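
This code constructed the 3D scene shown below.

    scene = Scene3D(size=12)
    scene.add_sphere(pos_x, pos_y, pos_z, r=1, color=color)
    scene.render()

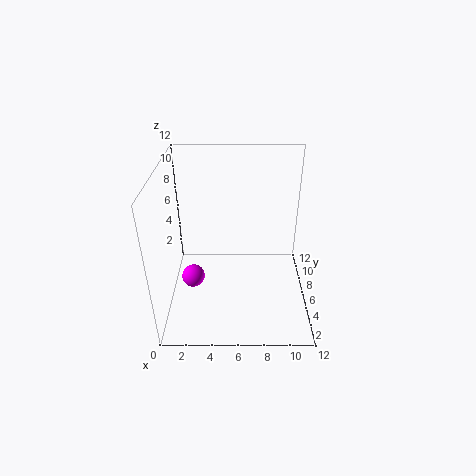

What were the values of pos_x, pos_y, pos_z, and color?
pos_x = 2, pos_y = 6, pos_z = 2, color = 'magenta'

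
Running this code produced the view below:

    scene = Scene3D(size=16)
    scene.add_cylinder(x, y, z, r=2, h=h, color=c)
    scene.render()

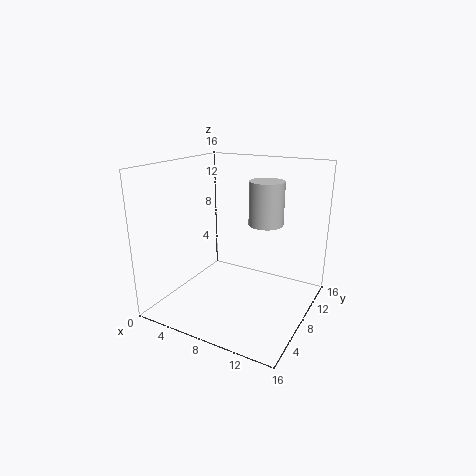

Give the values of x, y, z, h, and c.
x = 10, y = 11, z = 9, h = 5, c = 'lightgray'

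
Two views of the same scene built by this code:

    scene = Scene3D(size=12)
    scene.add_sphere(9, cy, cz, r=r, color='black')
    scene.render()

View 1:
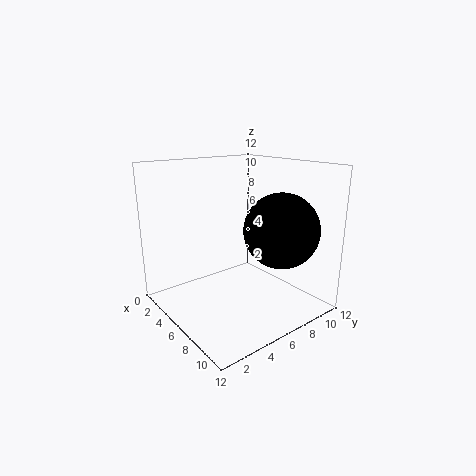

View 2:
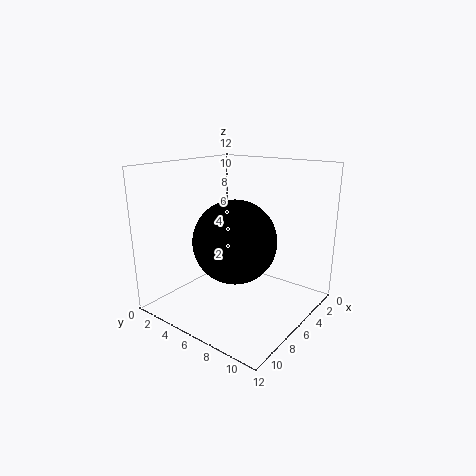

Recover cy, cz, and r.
cy = 8
cz = 7
r = 3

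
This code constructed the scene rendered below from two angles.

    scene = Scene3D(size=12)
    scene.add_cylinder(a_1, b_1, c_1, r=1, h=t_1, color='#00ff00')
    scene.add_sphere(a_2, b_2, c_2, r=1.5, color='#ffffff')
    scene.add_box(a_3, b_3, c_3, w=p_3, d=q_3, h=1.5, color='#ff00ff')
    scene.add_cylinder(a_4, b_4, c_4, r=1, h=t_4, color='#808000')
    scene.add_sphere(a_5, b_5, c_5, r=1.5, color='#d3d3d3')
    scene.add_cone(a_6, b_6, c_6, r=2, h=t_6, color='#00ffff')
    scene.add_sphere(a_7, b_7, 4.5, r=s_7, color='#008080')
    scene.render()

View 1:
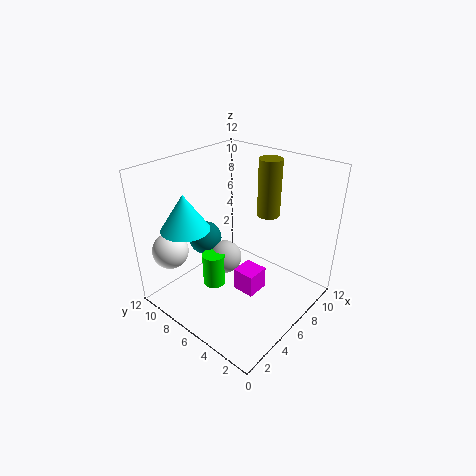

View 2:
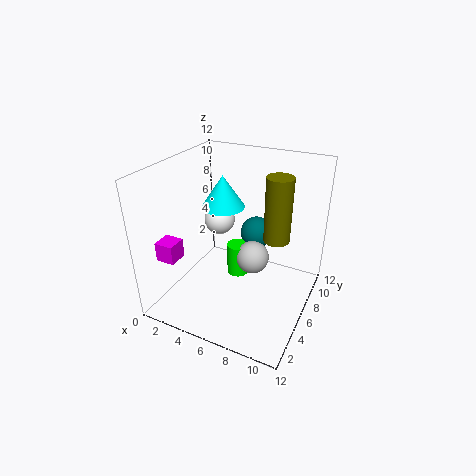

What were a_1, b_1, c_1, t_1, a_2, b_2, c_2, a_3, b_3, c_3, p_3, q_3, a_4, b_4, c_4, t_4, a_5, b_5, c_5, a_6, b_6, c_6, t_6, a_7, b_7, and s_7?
a_1 = 5, b_1 = 8, c_1 = 1, t_1 = 3, a_2 = 2, b_2 = 10, c_2 = 5, a_3 = 1.5, b_3 = 1, c_3 = 5.5, p_3 = 1.5, q_3 = 1.5, a_4 = 9.5, b_4 = 5.5, c_4 = 7, t_4 = 5, a_5 = 6.5, b_5 = 8, c_5 = 3, a_6 = 3, b_6 = 9, c_6 = 7, t_6 = 3, a_7 = 6, b_7 = 10, s_7 = 1.5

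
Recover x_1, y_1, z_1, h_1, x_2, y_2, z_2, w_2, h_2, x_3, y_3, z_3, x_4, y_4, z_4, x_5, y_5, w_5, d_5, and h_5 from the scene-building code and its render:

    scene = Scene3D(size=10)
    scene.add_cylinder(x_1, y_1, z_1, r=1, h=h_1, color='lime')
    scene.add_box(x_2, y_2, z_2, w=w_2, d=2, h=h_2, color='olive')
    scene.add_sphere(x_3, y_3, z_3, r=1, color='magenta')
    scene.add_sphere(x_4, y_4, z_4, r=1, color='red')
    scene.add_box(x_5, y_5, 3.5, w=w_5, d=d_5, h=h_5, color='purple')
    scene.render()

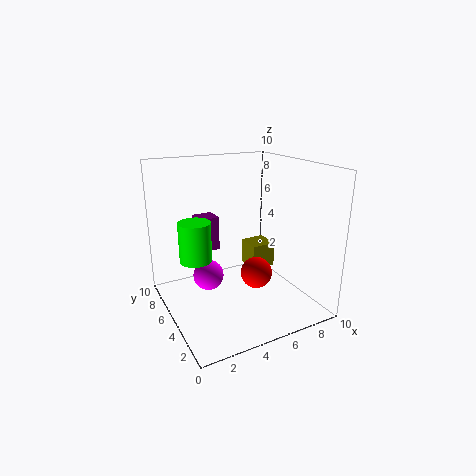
x_1 = 1.5
y_1 = 4
z_1 = 4.5
h_1 = 2.5
x_2 = 7.5
y_2 = 7
z_2 = 1
w_2 = 2
h_2 = 2
x_3 = 2.5
y_3 = 4.5
z_3 = 3
x_4 = 5
y_4 = 2.5
z_4 = 3.5
x_5 = 3
y_5 = 7
w_5 = 1.5
d_5 = 1.5
h_5 = 2.5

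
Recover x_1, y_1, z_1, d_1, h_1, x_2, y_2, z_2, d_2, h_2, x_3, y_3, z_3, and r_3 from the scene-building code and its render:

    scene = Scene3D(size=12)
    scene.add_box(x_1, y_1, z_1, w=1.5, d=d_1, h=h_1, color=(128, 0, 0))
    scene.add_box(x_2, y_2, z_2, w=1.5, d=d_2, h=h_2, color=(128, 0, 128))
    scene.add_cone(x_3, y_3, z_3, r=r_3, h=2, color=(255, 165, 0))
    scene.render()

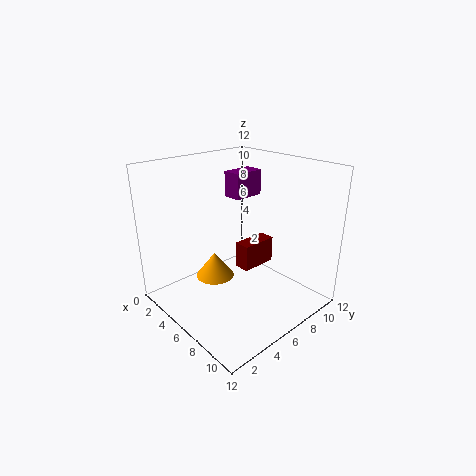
x_1 = 3.5
y_1 = 8
z_1 = 1.5
d_1 = 3.5
h_1 = 2.5
x_2 = 5
y_2 = 5.5
z_2 = 9.5
d_2 = 2.5
h_2 = 2
x_3 = 6
y_3 = 3.5
z_3 = 3.5
r_3 = 1.5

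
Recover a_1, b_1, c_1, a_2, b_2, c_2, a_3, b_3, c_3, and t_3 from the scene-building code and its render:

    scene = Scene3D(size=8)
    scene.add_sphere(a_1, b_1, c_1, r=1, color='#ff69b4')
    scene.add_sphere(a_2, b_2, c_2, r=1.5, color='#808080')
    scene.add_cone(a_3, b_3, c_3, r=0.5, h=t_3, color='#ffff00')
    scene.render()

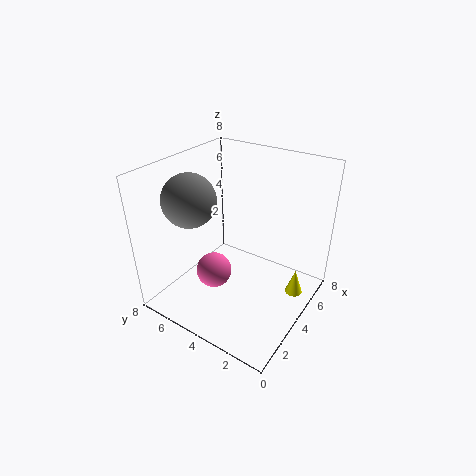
a_1 = 3, b_1 = 5, c_1 = 2, a_2 = 3, b_2 = 6.5, c_2 = 6, a_3 = 5.5, b_3 = 1, c_3 = 0.5, t_3 = 1.5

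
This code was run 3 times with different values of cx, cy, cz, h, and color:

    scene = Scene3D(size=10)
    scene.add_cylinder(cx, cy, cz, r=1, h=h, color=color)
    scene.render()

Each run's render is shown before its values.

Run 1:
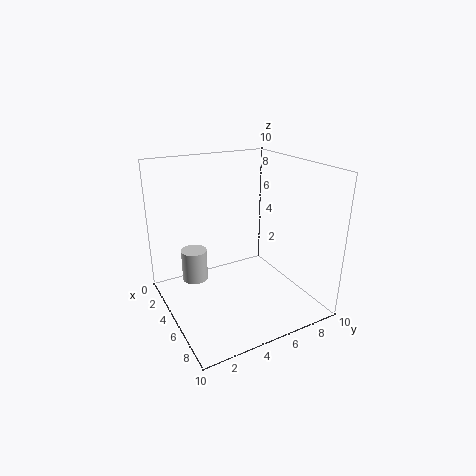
cx = 1.5; cy = 3; cz = 0.5; h = 2.5; color = 'lightgray'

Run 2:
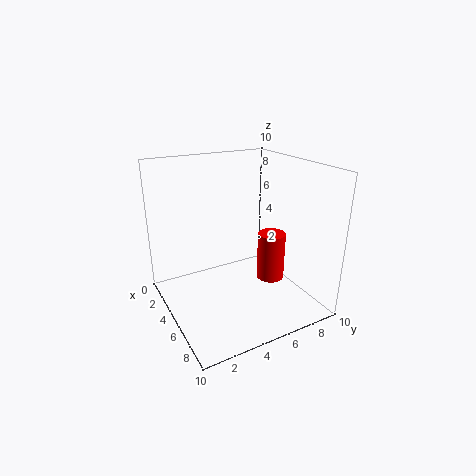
cx = 5.5; cy = 7.5; cz = 1.5; h = 3.5; color = 'red'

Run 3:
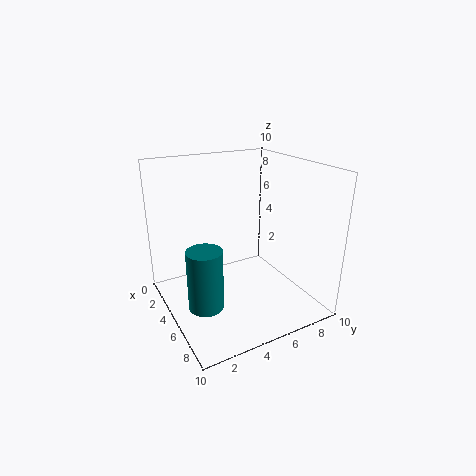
cx = 8.5; cy = 1; cz = 3; h = 3.5; color = 'teal'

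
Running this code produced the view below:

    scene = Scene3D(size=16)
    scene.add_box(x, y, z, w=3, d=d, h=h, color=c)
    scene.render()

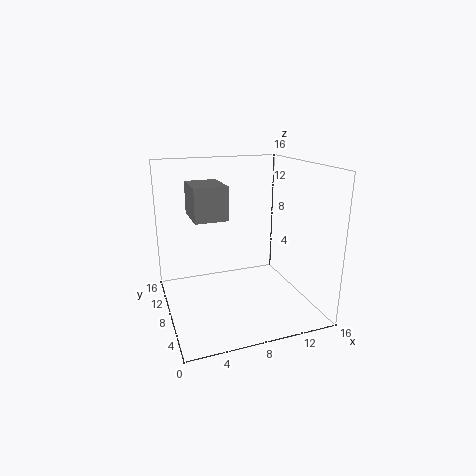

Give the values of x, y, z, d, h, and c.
x = 2; y = 2; z = 12; d = 4; h = 3; c = 'gray'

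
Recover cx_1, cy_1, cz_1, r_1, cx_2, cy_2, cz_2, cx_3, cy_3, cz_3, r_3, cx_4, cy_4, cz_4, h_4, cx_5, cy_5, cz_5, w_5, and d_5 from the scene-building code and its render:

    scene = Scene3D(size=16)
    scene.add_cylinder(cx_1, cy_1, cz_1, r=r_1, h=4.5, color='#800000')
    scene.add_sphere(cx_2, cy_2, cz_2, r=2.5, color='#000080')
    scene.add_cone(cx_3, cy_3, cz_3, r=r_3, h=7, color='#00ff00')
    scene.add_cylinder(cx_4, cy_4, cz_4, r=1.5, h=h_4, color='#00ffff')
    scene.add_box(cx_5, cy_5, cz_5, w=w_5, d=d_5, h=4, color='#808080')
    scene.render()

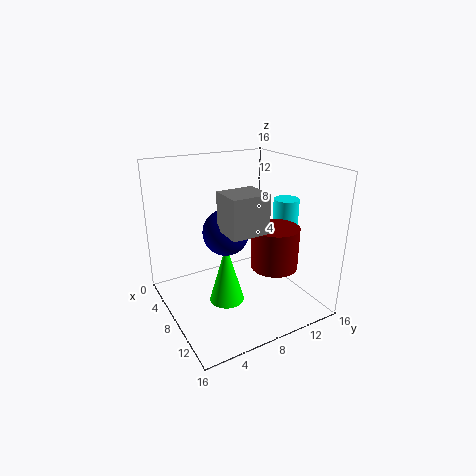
cx_1 = 11.5
cy_1 = 10.5
cz_1 = 5.5
r_1 = 2.5
cx_2 = 8
cy_2 = 6.5
cz_2 = 9
cx_3 = 8
cy_3 = 6.5
cz_3 = 0.5
r_3 = 2
cx_4 = 8
cy_4 = 14.5
cz_4 = 4.5
h_4 = 7
cx_5 = 9
cy_5 = 5
cz_5 = 10
w_5 = 3.5
d_5 = 4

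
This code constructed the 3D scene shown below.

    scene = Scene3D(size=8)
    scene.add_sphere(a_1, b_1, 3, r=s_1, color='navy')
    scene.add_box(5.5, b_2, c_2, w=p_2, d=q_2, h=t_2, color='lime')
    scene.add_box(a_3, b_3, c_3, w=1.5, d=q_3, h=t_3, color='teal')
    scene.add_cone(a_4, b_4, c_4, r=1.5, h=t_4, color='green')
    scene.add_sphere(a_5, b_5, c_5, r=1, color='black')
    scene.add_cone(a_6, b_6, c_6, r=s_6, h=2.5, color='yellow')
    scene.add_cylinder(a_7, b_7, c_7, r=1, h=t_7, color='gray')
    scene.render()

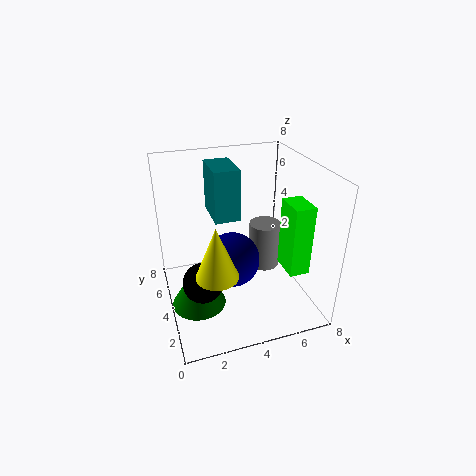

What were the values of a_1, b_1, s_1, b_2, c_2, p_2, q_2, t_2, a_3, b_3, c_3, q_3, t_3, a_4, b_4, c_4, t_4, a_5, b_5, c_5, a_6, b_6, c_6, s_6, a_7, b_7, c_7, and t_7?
a_1 = 3.5
b_1 = 3.5
s_1 = 1.5
b_2 = 0.5
c_2 = 3.5
p_2 = 1
q_2 = 1.5
t_2 = 3.5
a_3 = 3
b_3 = 5
c_3 = 4.5
q_3 = 2.5
t_3 = 3
a_4 = 1.5
b_4 = 3.5
c_4 = 0.5
t_4 = 2.5
a_5 = 1.5
b_5 = 2
c_5 = 3
a_6 = 2
b_6 = 1
c_6 = 4
s_6 = 1
a_7 = 6.5
b_7 = 6
c_7 = 0.5
t_7 = 3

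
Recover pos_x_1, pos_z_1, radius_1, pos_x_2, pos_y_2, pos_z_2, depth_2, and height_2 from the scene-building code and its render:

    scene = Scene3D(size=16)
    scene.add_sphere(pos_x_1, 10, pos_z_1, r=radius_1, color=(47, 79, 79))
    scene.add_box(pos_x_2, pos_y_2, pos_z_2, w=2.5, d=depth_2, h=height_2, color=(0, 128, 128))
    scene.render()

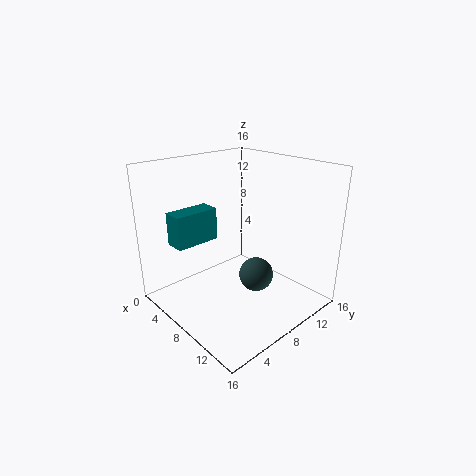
pos_x_1 = 9; pos_z_1 = 3; radius_1 = 2; pos_x_2 = 0.5; pos_y_2 = 3.5; pos_z_2 = 6; depth_2 = 5.5; height_2 = 4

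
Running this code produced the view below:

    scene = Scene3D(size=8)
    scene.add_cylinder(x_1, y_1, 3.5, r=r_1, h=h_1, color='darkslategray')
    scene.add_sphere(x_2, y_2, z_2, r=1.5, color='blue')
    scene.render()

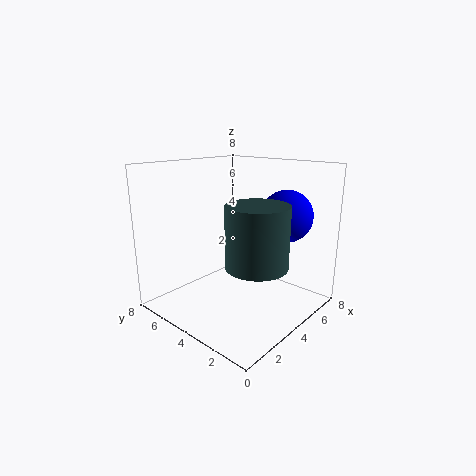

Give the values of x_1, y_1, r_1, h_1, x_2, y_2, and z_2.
x_1 = 2.5
y_1 = 1.5
r_1 = 1.5
h_1 = 3
x_2 = 6.5
y_2 = 2.5
z_2 = 5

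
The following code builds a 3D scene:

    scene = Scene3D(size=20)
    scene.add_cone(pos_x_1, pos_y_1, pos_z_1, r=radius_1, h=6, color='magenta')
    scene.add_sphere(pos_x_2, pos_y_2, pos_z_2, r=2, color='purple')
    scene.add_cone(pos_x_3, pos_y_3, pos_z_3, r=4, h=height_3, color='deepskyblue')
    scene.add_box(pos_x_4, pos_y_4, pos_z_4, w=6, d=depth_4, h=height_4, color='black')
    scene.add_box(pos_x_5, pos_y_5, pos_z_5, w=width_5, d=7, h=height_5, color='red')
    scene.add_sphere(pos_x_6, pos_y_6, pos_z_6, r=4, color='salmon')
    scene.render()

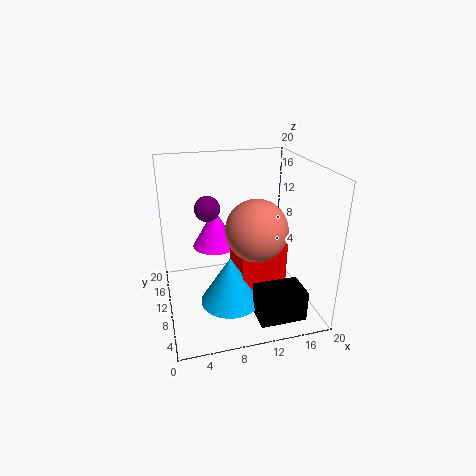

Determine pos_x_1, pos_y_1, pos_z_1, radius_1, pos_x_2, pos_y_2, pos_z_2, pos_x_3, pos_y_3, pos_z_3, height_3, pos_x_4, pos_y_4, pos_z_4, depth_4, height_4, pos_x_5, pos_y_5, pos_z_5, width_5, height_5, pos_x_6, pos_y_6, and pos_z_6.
pos_x_1 = 8, pos_y_1 = 16.5, pos_z_1 = 6, radius_1 = 3.5, pos_x_2 = 7, pos_y_2 = 17, pos_z_2 = 12, pos_x_3 = 8, pos_y_3 = 6.5, pos_z_3 = 2.5, height_3 = 6.5, pos_x_4 = 10.5, pos_y_4 = 0.5, pos_z_4 = 2, depth_4 = 4, height_4 = 4, pos_x_5 = 9.5, pos_y_5 = 5.5, pos_z_5 = 4, width_5 = 6, height_5 = 6.5, pos_x_6 = 11.5, pos_y_6 = 6.5, pos_z_6 = 12.5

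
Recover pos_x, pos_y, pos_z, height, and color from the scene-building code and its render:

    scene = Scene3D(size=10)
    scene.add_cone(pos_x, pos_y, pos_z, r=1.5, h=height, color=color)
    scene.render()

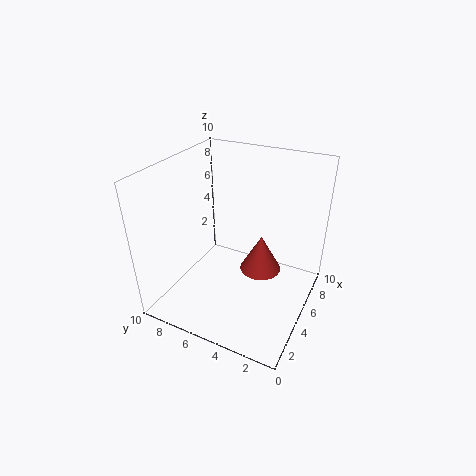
pos_x = 6.25, pos_y = 3.75, pos_z = 2, height = 2.75, color = 'brown'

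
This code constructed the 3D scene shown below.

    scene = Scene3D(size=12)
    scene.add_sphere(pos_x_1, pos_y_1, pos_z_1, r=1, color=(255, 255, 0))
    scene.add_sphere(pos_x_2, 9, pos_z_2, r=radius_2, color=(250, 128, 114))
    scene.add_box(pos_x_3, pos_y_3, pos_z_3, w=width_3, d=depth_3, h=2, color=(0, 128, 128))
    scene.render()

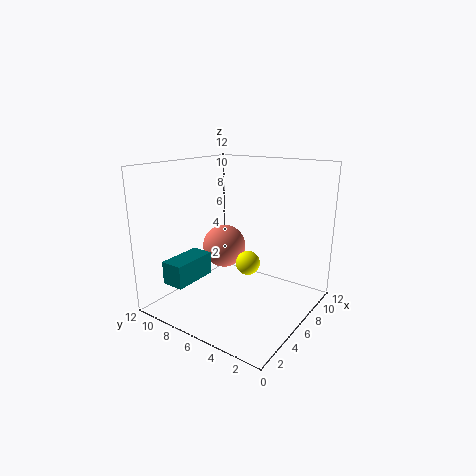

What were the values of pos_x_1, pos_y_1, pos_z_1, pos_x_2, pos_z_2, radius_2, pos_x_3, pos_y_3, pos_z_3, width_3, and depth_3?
pos_x_1 = 6
pos_y_1 = 5
pos_z_1 = 4
pos_x_2 = 8
pos_z_2 = 4
radius_2 = 2
pos_x_3 = 2
pos_y_3 = 9
pos_z_3 = 2
width_3 = 4
depth_3 = 2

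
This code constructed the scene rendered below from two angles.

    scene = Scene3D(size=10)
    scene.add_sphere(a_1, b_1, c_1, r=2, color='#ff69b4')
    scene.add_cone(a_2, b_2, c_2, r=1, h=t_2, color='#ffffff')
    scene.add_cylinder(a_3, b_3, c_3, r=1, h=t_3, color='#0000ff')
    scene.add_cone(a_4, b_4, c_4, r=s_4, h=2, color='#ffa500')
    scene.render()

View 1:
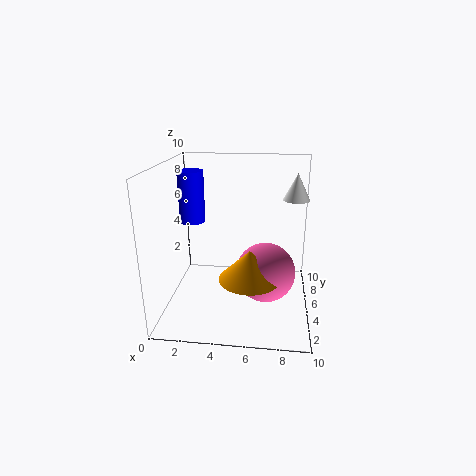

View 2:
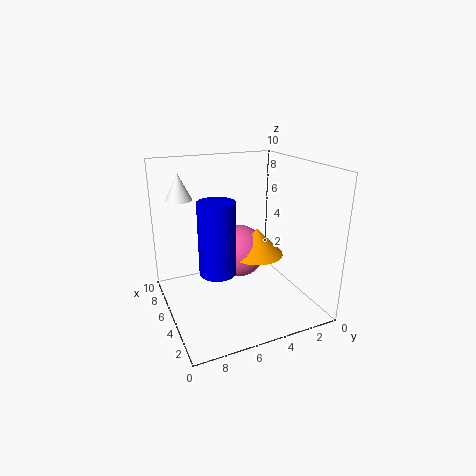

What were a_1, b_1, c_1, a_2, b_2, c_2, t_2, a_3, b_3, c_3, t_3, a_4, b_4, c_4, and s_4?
a_1 = 7; b_1 = 4; c_1 = 3; a_2 = 9; b_2 = 8; c_2 = 7; t_2 = 2; a_3 = 1; b_3 = 8; c_3 = 5; t_3 = 4; a_4 = 6; b_4 = 3; c_4 = 3; s_4 = 2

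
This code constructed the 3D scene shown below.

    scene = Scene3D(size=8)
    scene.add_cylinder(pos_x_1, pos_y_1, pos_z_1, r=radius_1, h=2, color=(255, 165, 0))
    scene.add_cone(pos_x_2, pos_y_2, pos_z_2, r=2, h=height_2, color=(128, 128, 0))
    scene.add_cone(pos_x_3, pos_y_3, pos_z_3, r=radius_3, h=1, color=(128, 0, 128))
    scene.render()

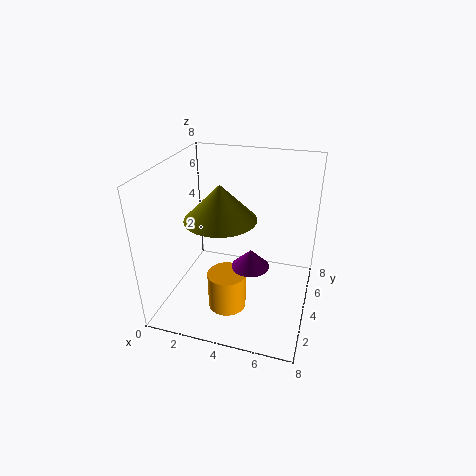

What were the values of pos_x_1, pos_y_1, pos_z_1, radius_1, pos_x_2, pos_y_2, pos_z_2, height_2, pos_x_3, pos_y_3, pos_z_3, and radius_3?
pos_x_1 = 4, pos_y_1 = 2, pos_z_1 = 1, radius_1 = 1, pos_x_2 = 3, pos_y_2 = 4, pos_z_2 = 5, height_2 = 2, pos_x_3 = 5, pos_y_3 = 3, pos_z_3 = 3, radius_3 = 1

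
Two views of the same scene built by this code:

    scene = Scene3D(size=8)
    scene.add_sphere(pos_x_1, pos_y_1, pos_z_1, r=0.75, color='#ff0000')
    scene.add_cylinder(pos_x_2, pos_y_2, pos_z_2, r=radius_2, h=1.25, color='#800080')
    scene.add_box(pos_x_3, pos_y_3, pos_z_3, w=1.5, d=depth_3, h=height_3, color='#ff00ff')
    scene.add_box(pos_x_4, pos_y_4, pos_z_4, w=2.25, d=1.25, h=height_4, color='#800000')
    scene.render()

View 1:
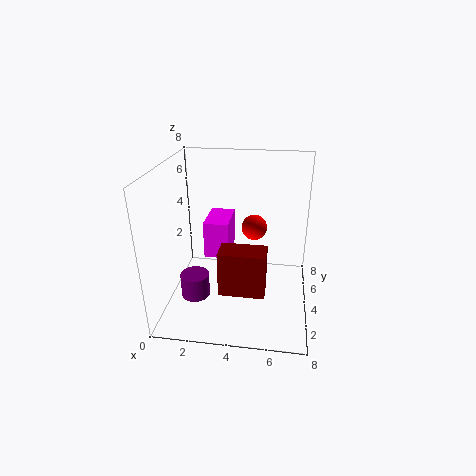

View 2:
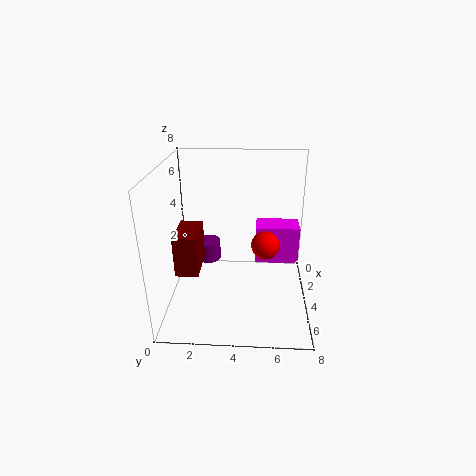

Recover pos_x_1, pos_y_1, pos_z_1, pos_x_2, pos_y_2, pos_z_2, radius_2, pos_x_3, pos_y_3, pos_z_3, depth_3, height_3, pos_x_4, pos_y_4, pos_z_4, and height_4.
pos_x_1 = 4.75
pos_y_1 = 5.5
pos_z_1 = 4
pos_x_2 = 2
pos_y_2 = 2
pos_z_2 = 1.5
radius_2 = 0.75
pos_x_3 = 1.75
pos_y_3 = 5
pos_z_3 = 2
depth_3 = 2.5
height_3 = 2.25
pos_x_4 = 3.5
pos_y_4 = 0.75
pos_z_4 = 2.5
height_4 = 2.25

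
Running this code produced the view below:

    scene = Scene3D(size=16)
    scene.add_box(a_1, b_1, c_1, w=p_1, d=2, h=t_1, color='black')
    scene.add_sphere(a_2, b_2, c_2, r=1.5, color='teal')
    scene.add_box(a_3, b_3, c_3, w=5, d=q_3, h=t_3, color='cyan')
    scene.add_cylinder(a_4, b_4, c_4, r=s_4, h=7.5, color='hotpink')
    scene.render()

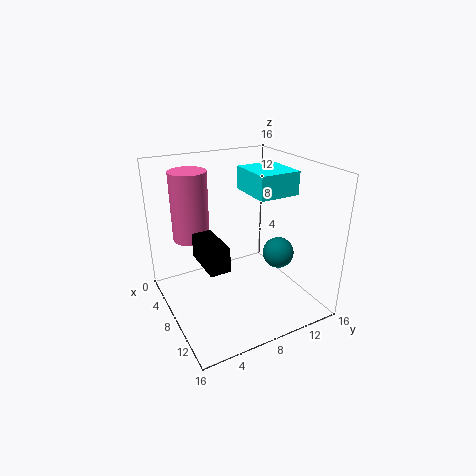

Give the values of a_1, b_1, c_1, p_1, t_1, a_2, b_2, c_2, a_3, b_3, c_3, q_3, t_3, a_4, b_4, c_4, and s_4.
a_1 = 8.5
b_1 = 2.5
c_1 = 7.5
p_1 = 4.5
t_1 = 2.5
a_2 = 13.5
b_2 = 9.5
c_2 = 8.5
a_3 = 6
b_3 = 9
c_3 = 13
q_3 = 4.5
t_3 = 2.5
a_4 = 5.5
b_4 = 3.5
c_4 = 8
s_4 = 2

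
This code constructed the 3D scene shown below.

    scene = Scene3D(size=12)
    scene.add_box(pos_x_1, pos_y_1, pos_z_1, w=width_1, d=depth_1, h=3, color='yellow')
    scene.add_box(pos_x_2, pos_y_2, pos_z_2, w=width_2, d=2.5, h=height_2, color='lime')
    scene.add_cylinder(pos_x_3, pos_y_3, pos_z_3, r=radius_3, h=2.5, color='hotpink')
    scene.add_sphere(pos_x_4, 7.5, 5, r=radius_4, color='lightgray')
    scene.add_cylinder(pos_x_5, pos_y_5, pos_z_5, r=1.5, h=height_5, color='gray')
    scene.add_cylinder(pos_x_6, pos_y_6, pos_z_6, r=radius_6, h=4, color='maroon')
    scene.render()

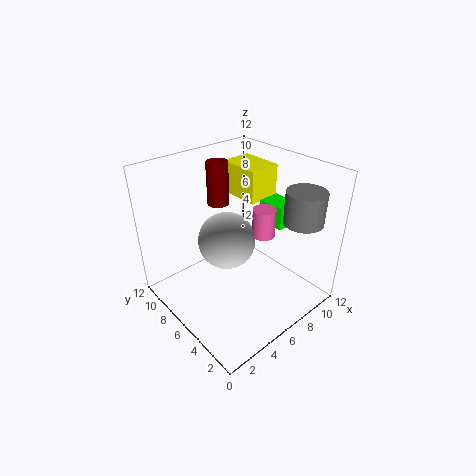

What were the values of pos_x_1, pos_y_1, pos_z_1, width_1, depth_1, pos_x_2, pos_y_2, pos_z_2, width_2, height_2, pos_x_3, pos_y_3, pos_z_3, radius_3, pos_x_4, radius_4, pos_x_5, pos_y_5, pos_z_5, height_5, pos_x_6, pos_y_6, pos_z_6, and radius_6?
pos_x_1 = 9; pos_y_1 = 7.5; pos_z_1 = 7.5; width_1 = 3; depth_1 = 4; pos_x_2 = 9.5; pos_y_2 = 4.5; pos_z_2 = 6; width_2 = 2; height_2 = 2; pos_x_3 = 8.5; pos_y_3 = 5.5; pos_z_3 = 5.5; radius_3 = 1; pos_x_4 = 6; radius_4 = 2.5; pos_x_5 = 8.5; pos_y_5 = 1.5; pos_z_5 = 8.5; height_5 = 2.5; pos_x_6 = 7.5; pos_y_6 = 10.5; pos_z_6 = 7; radius_6 = 1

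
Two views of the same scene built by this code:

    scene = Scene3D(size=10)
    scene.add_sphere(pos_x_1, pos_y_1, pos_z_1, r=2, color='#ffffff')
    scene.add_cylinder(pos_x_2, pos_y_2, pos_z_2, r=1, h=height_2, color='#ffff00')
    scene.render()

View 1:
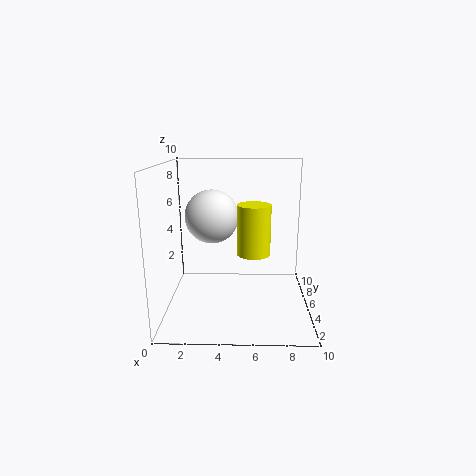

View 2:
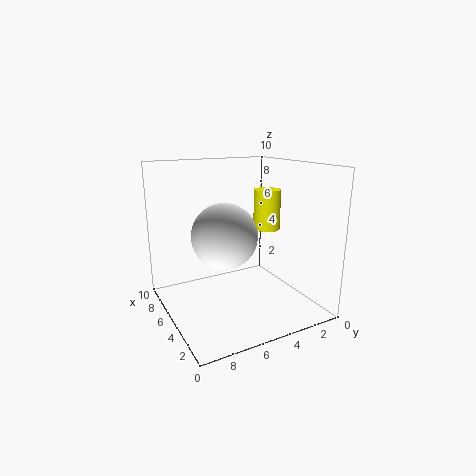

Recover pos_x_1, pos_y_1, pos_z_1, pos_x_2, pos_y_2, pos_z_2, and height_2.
pos_x_1 = 3, pos_y_1 = 7, pos_z_1 = 6, pos_x_2 = 6, pos_y_2 = 2, pos_z_2 = 5, height_2 = 3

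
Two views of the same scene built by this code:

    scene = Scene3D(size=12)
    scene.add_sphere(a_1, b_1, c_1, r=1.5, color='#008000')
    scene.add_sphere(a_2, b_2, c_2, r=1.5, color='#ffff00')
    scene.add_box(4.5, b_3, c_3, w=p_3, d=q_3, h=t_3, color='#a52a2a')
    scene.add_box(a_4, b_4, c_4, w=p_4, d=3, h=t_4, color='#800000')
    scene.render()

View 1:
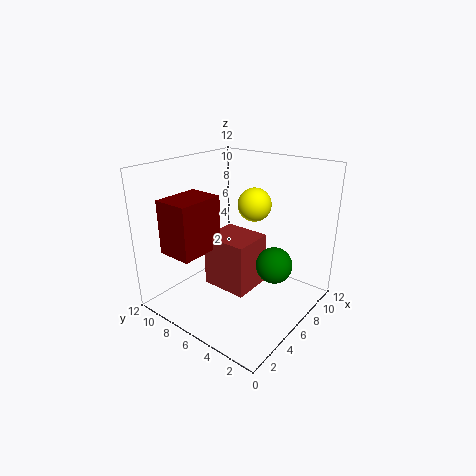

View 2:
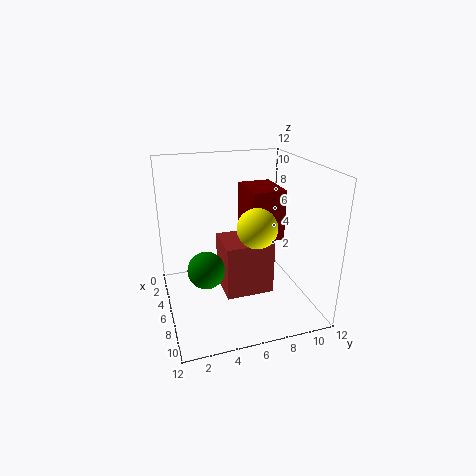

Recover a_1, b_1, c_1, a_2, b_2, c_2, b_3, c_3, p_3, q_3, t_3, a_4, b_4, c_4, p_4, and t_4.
a_1 = 7; b_1 = 3; c_1 = 4; a_2 = 9; b_2 = 6.5; c_2 = 8; b_3 = 4.5; c_3 = 1.5; p_3 = 3.5; q_3 = 4; t_3 = 4.5; a_4 = 1.5; b_4 = 7.5; c_4 = 5; p_4 = 4; t_4 = 4.5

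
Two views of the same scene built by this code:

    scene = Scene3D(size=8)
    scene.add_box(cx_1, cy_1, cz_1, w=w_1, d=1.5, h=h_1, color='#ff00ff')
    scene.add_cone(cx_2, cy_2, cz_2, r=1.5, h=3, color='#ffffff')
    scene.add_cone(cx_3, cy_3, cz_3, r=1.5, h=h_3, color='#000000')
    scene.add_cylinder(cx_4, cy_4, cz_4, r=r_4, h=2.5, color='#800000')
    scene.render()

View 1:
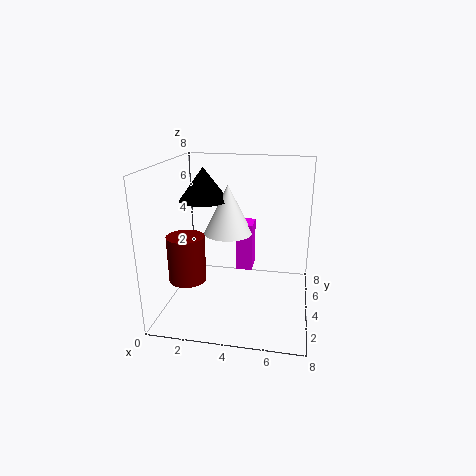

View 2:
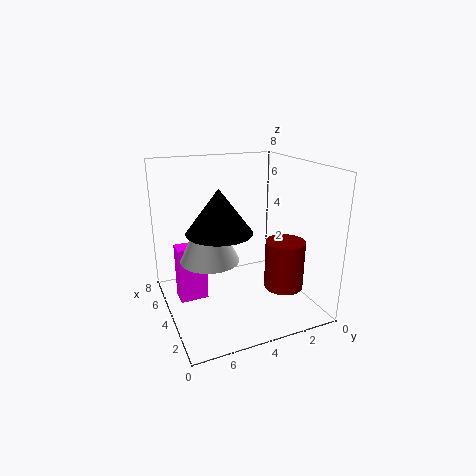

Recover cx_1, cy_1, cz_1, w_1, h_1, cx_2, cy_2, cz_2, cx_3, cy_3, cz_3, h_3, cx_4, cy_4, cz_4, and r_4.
cx_1 = 3.5; cy_1 = 6; cz_1 = 1; w_1 = 1; h_1 = 3; cx_2 = 3; cy_2 = 6; cz_2 = 3.5; cx_3 = 1.5; cy_3 = 6; cz_3 = 5.5; h_3 = 2; cx_4 = 1.5; cy_4 = 2.5; cz_4 = 2; r_4 = 1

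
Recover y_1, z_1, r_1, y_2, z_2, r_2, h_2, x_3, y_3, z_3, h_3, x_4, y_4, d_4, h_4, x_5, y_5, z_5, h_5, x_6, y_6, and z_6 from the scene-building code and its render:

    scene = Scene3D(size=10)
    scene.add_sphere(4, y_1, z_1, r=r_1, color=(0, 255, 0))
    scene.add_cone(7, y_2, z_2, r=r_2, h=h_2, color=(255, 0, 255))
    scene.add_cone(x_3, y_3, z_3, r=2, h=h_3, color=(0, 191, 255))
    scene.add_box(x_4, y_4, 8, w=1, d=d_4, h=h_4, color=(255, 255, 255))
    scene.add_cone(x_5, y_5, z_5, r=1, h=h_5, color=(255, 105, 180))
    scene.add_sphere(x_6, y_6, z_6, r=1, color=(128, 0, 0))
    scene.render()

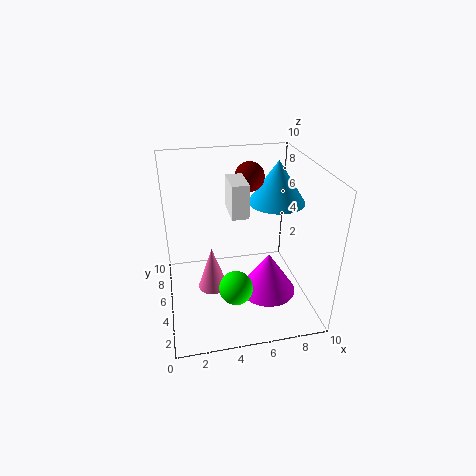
y_1 = 1, z_1 = 4, r_1 = 1, y_2 = 4, z_2 = 1, r_2 = 2, h_2 = 3, x_3 = 8, y_3 = 6, z_3 = 7, h_3 = 3, x_4 = 4, y_4 = 2, d_4 = 2, h_4 = 2, x_5 = 3, y_5 = 4, z_5 = 2, h_5 = 3, x_6 = 6, y_6 = 6, z_6 = 9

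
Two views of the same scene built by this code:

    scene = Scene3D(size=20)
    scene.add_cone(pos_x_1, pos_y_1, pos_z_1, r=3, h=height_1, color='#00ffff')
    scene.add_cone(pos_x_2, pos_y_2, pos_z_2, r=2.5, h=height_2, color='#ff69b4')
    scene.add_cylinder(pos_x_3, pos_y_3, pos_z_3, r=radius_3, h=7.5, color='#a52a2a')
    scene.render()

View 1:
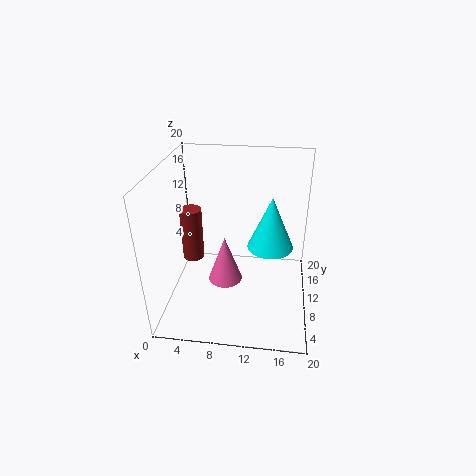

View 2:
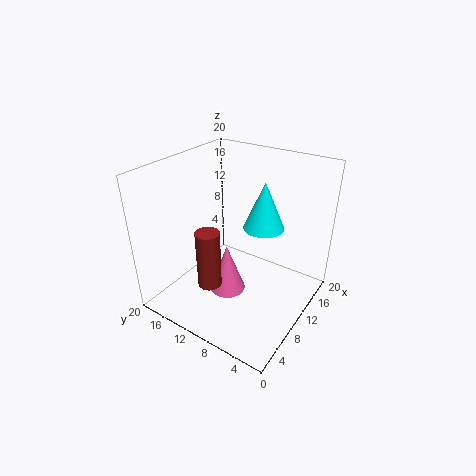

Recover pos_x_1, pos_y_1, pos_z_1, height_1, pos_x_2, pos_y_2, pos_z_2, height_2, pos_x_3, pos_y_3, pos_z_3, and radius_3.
pos_x_1 = 14.5, pos_y_1 = 8.5, pos_z_1 = 10, height_1 = 7, pos_x_2 = 8, pos_y_2 = 10.5, pos_z_2 = 2.5, height_2 = 7, pos_x_3 = 3.5, pos_y_3 = 10, pos_z_3 = 6.5, radius_3 = 1.5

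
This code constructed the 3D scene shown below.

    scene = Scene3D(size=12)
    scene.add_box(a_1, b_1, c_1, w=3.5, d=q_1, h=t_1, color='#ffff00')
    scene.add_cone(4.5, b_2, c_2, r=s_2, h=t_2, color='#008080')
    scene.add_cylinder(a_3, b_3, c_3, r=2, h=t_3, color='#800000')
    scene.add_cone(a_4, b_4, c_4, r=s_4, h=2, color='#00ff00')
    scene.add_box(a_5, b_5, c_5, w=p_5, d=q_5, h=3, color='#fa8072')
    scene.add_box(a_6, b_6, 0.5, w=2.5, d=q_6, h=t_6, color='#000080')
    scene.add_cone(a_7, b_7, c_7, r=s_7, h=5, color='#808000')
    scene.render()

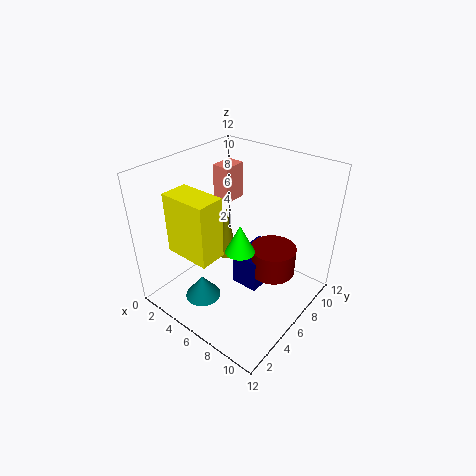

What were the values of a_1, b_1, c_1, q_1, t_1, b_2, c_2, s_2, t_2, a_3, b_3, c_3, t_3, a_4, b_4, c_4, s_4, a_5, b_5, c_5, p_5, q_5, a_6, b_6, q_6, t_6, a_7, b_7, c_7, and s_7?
a_1 = 4
b_1 = 0.5
c_1 = 7
q_1 = 2
t_1 = 4.5
b_2 = 3
c_2 = 1
s_2 = 1.5
t_2 = 2
a_3 = 8
b_3 = 8.5
c_3 = 2
t_3 = 2.5
a_4 = 9
b_4 = 2.5
c_4 = 8
s_4 = 1
a_5 = 3
b_5 = 6.5
c_5 = 8.5
p_5 = 1.5
q_5 = 2
a_6 = 5
b_6 = 6.5
q_6 = 4
t_6 = 3
a_7 = 3
b_7 = 8
c_7 = 2
s_7 = 1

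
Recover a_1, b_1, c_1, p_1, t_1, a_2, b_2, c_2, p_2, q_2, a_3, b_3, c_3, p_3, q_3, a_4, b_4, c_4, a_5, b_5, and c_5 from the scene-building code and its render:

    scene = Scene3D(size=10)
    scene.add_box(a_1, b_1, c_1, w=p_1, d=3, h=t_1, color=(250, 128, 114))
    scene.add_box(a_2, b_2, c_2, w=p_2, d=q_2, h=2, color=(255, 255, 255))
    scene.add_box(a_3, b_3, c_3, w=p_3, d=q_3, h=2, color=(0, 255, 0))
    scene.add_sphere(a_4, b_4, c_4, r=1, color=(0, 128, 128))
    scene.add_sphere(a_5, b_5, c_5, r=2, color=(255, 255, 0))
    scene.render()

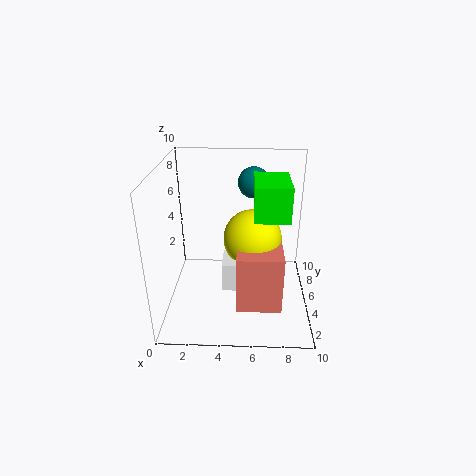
a_1 = 5; b_1 = 2; c_1 = 1; p_1 = 3; t_1 = 4; a_2 = 4; b_2 = 3; c_2 = 2; p_2 = 1; q_2 = 2; a_3 = 6; b_3 = 1; c_3 = 8; p_3 = 2; q_3 = 3; a_4 = 6; b_4 = 5; c_4 = 9; a_5 = 6; b_5 = 5; c_5 = 5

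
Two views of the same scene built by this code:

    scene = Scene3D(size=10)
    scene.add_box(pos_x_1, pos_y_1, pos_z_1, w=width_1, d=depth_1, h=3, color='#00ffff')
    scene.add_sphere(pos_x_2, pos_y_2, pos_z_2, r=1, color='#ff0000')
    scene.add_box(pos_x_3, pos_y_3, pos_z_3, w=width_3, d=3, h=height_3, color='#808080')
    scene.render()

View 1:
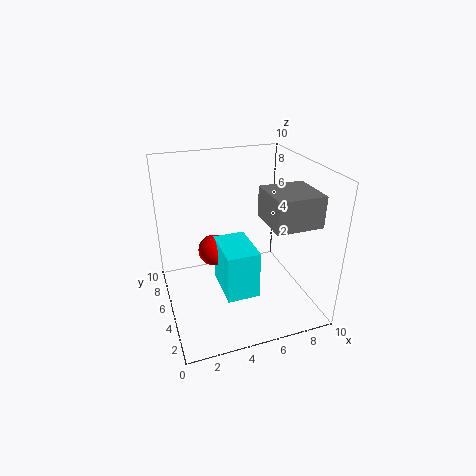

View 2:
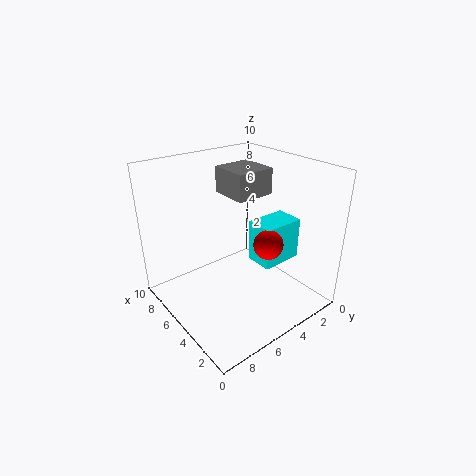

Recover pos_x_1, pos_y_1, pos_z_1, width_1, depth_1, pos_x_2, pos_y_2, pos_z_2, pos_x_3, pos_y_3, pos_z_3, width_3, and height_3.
pos_x_1 = 3, pos_y_1 = 1, pos_z_1 = 3, width_1 = 2, depth_1 = 3, pos_x_2 = 3, pos_y_2 = 4, pos_z_2 = 5, pos_x_3 = 6, pos_y_3 = 1, pos_z_3 = 7, width_3 = 3, height_3 = 2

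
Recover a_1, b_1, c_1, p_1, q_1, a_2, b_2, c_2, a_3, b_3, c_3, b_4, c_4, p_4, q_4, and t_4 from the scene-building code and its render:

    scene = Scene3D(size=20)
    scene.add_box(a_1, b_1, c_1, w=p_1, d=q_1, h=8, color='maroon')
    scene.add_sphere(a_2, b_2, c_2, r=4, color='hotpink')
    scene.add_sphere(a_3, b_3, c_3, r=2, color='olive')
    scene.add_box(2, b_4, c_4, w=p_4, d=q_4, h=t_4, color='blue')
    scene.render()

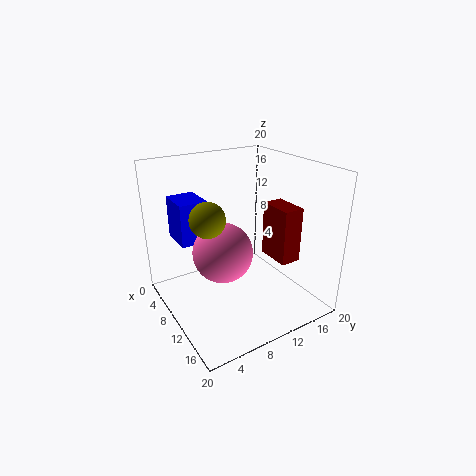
a_1 = 9
b_1 = 15
c_1 = 6
p_1 = 5
q_1 = 3
a_2 = 11
b_2 = 7
c_2 = 9
a_3 = 15
b_3 = 3
c_3 = 16
b_4 = 3
c_4 = 9
p_4 = 5
q_4 = 4
t_4 = 6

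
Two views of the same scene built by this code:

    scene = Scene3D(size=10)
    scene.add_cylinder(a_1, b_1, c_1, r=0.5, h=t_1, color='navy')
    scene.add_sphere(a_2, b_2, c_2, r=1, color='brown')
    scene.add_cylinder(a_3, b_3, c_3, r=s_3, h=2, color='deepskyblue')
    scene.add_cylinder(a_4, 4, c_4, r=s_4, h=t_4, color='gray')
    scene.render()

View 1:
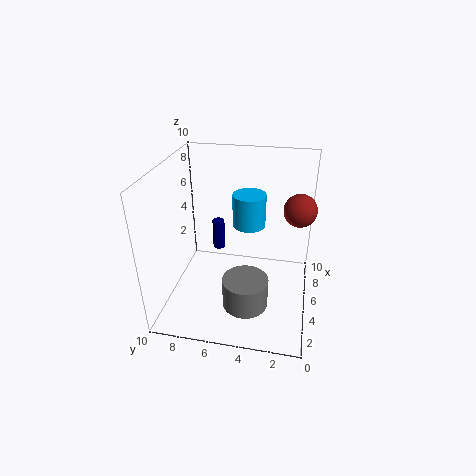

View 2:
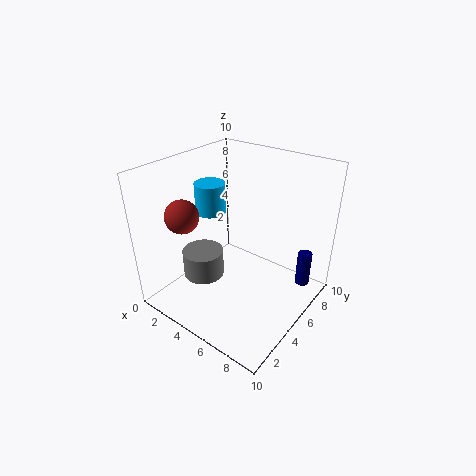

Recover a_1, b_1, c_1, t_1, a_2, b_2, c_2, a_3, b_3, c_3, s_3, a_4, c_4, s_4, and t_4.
a_1 = 9, b_1 = 7.5, c_1 = 1.5, t_1 = 2.5, a_2 = 4, b_2 = 1, c_2 = 8, a_3 = 3.5, b_3 = 4, c_3 = 7, s_3 = 1, a_4 = 2.5, c_4 = 1.5, s_4 = 1.5, t_4 = 2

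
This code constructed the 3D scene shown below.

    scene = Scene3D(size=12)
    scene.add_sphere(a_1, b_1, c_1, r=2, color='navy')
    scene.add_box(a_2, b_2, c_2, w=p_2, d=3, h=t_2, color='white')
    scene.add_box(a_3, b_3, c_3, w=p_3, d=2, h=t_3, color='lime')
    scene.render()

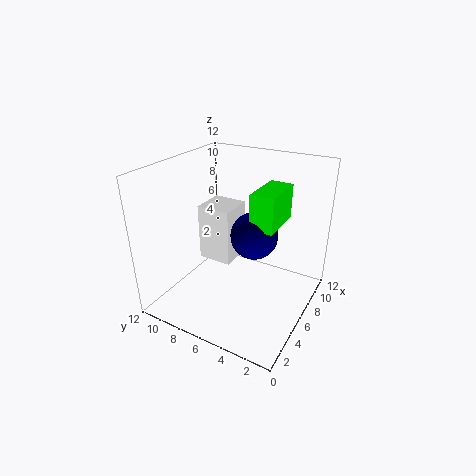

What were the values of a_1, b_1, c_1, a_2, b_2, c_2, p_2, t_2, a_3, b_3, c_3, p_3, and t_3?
a_1 = 7
b_1 = 5
c_1 = 6
a_2 = 6
b_2 = 7
c_2 = 3
p_2 = 3
t_2 = 5
a_3 = 6
b_3 = 3
c_3 = 7
p_3 = 4
t_3 = 3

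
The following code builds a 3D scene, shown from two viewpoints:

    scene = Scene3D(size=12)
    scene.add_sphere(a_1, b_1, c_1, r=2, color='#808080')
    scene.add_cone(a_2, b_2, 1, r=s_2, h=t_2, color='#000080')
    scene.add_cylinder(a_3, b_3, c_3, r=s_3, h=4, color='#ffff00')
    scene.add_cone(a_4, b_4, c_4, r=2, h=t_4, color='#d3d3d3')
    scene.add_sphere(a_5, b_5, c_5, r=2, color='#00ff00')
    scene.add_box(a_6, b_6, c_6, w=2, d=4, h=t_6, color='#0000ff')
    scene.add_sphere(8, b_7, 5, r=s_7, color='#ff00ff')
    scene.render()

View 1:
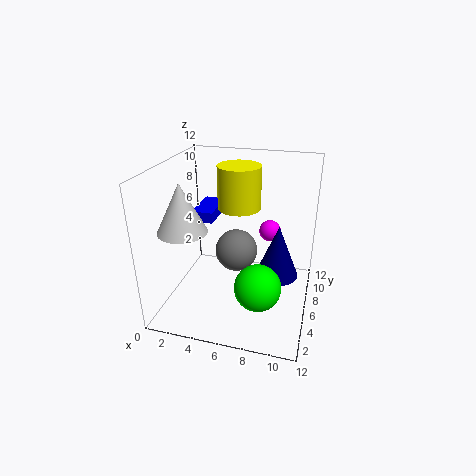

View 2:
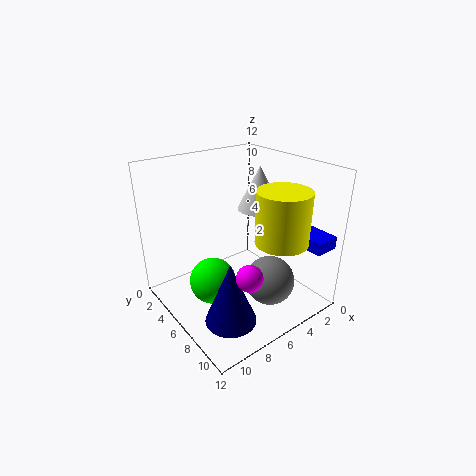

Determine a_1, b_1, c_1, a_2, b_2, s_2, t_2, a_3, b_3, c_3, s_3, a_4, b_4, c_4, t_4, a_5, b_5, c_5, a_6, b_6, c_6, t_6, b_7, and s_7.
a_1 = 5, b_1 = 9, c_1 = 3, a_2 = 9, b_2 = 9, s_2 = 2, t_2 = 5, a_3 = 5, b_3 = 10, c_3 = 7, s_3 = 2, a_4 = 2, b_4 = 4, c_4 = 7, t_4 = 4, a_5 = 8, b_5 = 5, c_5 = 2, a_6 = 1, b_6 = 8, c_6 = 6, t_6 = 1, b_7 = 10, s_7 = 1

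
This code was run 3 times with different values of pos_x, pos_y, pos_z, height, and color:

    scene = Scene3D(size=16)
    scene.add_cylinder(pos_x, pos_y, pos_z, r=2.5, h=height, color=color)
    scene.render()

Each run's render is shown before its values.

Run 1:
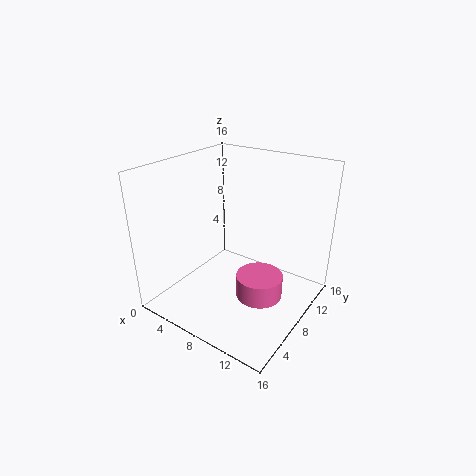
pos_x = 11.5, pos_y = 7, pos_z = 2.5, height = 2.5, color = 'hotpink'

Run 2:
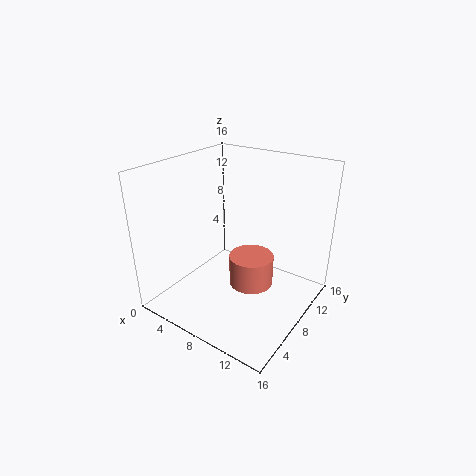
pos_x = 9.5, pos_y = 8.5, pos_z = 2.5, height = 3.5, color = 'salmon'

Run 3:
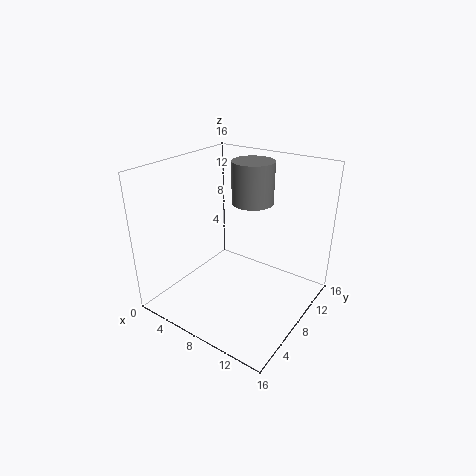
pos_x = 7, pos_y = 12.5, pos_z = 10.5, height = 5, color = 'gray'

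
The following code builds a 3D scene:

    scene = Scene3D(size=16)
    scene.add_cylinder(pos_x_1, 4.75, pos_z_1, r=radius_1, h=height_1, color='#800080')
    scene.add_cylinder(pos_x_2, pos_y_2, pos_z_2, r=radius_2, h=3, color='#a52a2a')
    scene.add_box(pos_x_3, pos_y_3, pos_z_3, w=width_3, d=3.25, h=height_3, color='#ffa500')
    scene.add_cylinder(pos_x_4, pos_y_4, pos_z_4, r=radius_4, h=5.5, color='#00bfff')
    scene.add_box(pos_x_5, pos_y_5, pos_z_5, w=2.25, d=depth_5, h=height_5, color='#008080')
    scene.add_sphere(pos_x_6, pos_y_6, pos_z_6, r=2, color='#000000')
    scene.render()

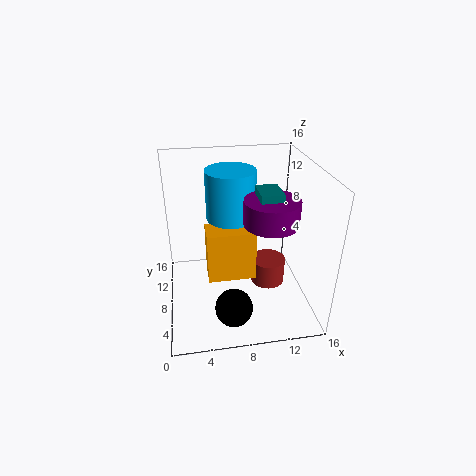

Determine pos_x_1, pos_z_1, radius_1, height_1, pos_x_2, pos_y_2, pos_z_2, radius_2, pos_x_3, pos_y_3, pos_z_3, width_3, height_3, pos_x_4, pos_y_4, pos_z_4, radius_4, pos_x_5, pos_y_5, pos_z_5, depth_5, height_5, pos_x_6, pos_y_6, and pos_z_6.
pos_x_1 = 10.75; pos_z_1 = 11.25; radius_1 = 2.75; height_1 = 2.5; pos_x_2 = 11.75; pos_y_2 = 8.5; pos_z_2 = 1.5; radius_2 = 2; pos_x_3 = 4.5; pos_y_3 = 7.25; pos_z_3 = 2.75; width_3 = 5.5; height_3 = 6; pos_x_4 = 7.5; pos_y_4 = 9.75; pos_z_4 = 9.75; radius_4 = 2.75; pos_x_5 = 9.5; pos_y_5 = 4; pos_z_5 = 10.5; depth_5 = 3; height_5 = 4; pos_x_6 = 6.75; pos_y_6 = 3.25; pos_z_6 = 2.25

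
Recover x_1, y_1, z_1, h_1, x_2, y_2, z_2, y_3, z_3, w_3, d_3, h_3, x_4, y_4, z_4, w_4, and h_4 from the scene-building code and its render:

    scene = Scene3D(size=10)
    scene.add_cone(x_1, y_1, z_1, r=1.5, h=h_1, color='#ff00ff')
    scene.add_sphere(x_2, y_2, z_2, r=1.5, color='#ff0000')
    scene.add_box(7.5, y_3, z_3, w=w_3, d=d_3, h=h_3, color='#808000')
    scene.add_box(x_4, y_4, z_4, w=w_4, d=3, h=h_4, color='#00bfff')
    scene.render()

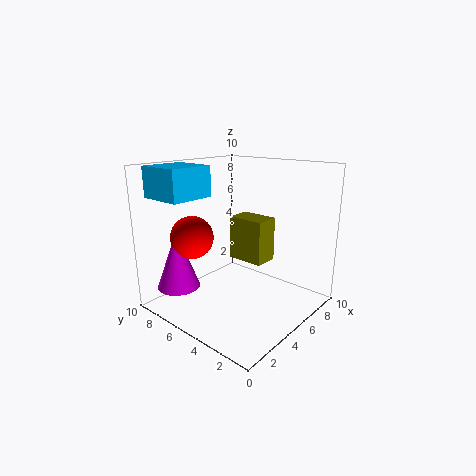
x_1 = 2; y_1 = 8; z_1 = 1.5; h_1 = 4; x_2 = 3; y_2 = 7.5; z_2 = 5; y_3 = 5; z_3 = 2; w_3 = 2; d_3 = 3; h_3 = 3.5; x_4 = 0.5; y_4 = 6; z_4 = 8; w_4 = 3; h_4 = 2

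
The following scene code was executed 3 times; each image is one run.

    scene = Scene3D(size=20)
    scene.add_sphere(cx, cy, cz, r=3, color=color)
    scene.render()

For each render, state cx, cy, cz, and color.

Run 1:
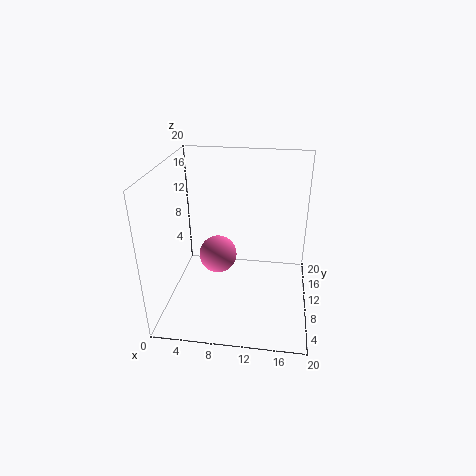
cx = 6
cy = 15
cz = 4
color = 'hotpink'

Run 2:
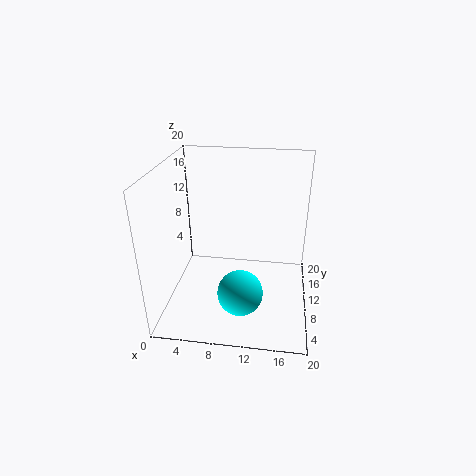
cx = 11
cy = 5
cz = 4.5
color = 'cyan'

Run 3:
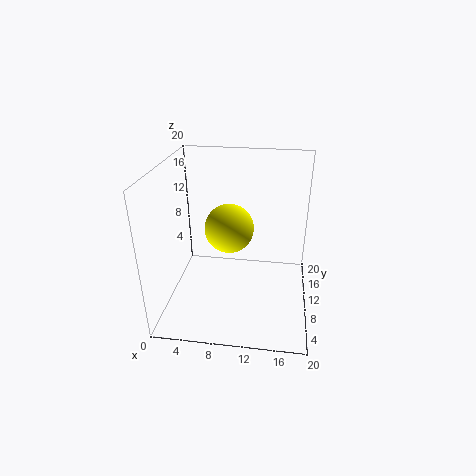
cx = 9.5
cy = 6
cz = 13.5
color = 'yellow'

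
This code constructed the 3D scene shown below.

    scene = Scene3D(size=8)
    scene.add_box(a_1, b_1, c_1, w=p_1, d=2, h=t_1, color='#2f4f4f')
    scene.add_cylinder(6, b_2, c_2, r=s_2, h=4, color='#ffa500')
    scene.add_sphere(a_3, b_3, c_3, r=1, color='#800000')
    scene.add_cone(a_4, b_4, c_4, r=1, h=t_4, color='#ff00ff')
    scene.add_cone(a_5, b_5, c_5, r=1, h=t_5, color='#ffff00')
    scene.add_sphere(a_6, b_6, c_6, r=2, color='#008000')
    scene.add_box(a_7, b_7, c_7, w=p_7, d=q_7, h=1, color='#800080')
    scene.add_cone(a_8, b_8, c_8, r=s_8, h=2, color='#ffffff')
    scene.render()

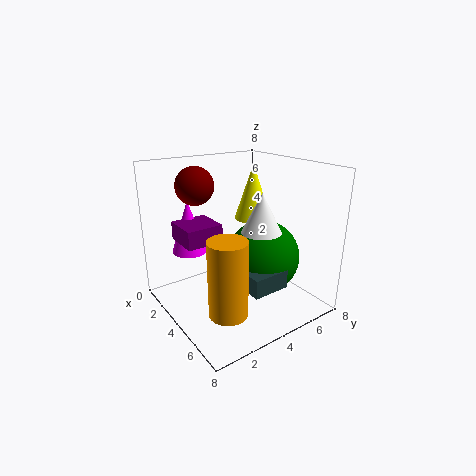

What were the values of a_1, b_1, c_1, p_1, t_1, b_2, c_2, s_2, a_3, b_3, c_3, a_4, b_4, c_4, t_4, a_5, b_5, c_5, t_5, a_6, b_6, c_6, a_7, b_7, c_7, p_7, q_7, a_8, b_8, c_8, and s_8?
a_1 = 4
b_1 = 3
c_1 = 2
p_1 = 3
t_1 = 1
b_2 = 2
c_2 = 1
s_2 = 1
a_3 = 3
b_3 = 2
c_3 = 7
a_4 = 2
b_4 = 2
c_4 = 3
t_4 = 3
a_5 = 4
b_5 = 5
c_5 = 5
t_5 = 3
a_6 = 5
b_6 = 5
c_6 = 3
a_7 = 2
b_7 = 1
c_7 = 4
p_7 = 2
q_7 = 2
a_8 = 6
b_8 = 4
c_8 = 5
s_8 = 1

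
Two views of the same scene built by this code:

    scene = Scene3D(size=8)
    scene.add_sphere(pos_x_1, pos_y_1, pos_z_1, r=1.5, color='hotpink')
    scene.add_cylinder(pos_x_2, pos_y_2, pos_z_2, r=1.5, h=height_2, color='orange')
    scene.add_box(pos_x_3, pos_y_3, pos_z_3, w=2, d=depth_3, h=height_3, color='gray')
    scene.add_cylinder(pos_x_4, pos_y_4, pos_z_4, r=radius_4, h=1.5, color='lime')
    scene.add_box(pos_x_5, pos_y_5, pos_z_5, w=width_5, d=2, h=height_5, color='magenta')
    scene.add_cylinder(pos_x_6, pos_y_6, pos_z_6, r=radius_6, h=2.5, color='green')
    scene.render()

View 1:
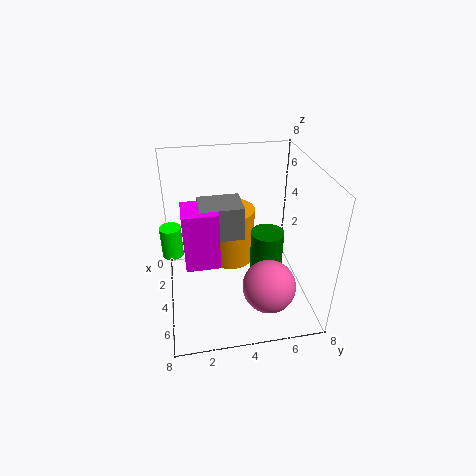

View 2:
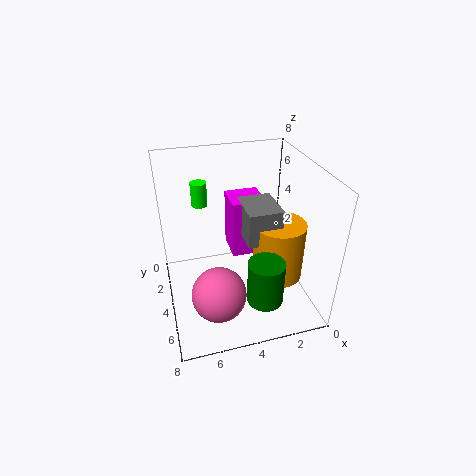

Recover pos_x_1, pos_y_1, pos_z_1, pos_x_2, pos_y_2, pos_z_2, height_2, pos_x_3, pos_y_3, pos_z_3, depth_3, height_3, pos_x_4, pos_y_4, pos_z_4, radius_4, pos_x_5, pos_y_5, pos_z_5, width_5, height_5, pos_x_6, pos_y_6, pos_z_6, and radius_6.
pos_x_1 = 5.5
pos_y_1 = 5.5
pos_z_1 = 1.5
pos_x_2 = 1.5
pos_y_2 = 4
pos_z_2 = 1
height_2 = 3.5
pos_x_3 = 1.5
pos_y_3 = 2
pos_z_3 = 3.5
depth_3 = 2.5
height_3 = 2
pos_x_4 = 5.5
pos_y_4 = 0.5
pos_z_4 = 4.5
radius_4 = 0.5
pos_x_5 = 2
pos_y_5 = 1
pos_z_5 = 2
width_5 = 2
height_5 = 3.5
pos_x_6 = 3
pos_y_6 = 6
pos_z_6 = 1
radius_6 = 1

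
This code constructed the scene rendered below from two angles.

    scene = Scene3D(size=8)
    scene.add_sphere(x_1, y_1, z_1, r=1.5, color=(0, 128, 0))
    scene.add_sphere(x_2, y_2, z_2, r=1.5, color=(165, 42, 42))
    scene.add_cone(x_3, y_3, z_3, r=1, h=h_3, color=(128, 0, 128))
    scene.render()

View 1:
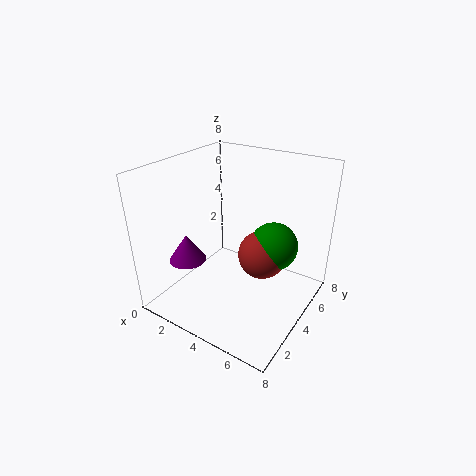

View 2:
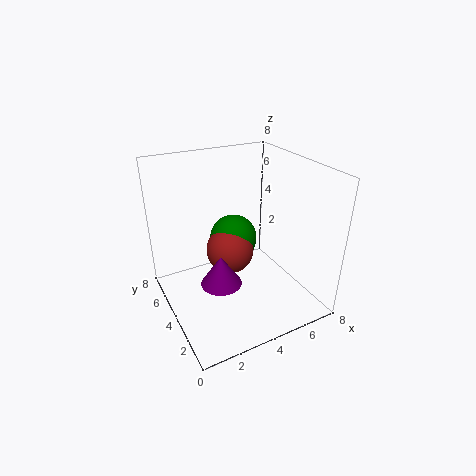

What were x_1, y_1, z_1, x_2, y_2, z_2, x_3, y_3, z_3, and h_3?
x_1 = 5; y_1 = 6.5; z_1 = 2.5; x_2 = 4.5; y_2 = 6; z_2 = 2; x_3 = 2; y_3 = 2; z_3 = 3; h_3 = 1.5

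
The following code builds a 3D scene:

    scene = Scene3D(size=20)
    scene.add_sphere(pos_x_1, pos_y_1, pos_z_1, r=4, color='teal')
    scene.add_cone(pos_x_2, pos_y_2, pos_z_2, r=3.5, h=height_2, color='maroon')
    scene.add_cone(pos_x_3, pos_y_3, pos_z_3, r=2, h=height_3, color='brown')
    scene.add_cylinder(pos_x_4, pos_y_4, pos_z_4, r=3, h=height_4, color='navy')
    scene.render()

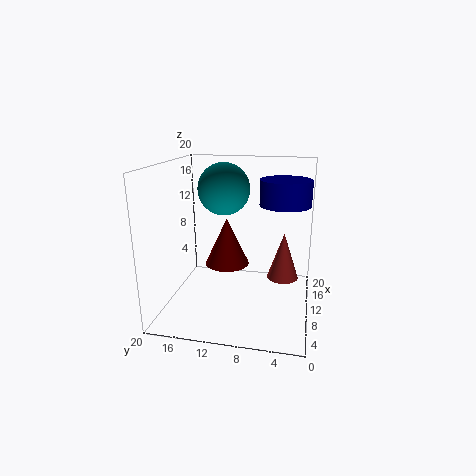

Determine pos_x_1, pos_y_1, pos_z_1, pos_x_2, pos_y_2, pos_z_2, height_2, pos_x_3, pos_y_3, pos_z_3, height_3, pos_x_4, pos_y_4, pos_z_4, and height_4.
pos_x_1 = 16, pos_y_1 = 13.5, pos_z_1 = 15.5, pos_x_2 = 15.5, pos_y_2 = 13, pos_z_2 = 3.5, height_2 = 7.5, pos_x_3 = 7.5, pos_y_3 = 3.5, pos_z_3 = 6, height_3 = 6, pos_x_4 = 6, pos_y_4 = 3.5, pos_z_4 = 16, height_4 = 3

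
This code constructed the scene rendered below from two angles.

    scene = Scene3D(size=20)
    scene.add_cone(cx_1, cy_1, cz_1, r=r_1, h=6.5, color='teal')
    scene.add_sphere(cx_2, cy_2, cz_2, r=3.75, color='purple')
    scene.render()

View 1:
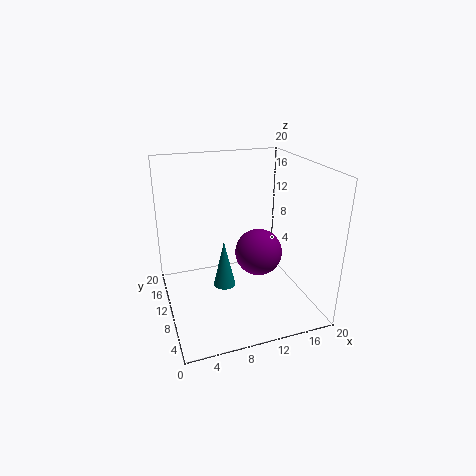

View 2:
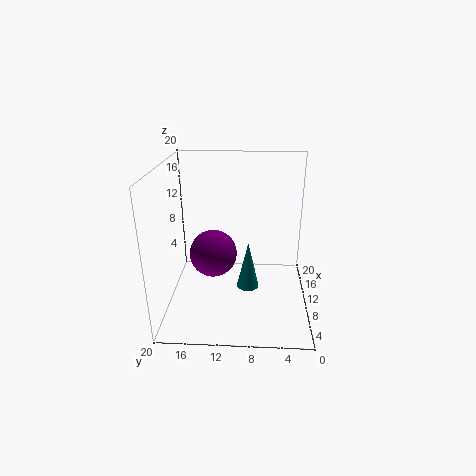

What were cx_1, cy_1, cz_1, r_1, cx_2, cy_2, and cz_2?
cx_1 = 7.5
cy_1 = 8.5
cz_1 = 4
r_1 = 1.5
cx_2 = 15
cy_2 = 14.25
cz_2 = 4.75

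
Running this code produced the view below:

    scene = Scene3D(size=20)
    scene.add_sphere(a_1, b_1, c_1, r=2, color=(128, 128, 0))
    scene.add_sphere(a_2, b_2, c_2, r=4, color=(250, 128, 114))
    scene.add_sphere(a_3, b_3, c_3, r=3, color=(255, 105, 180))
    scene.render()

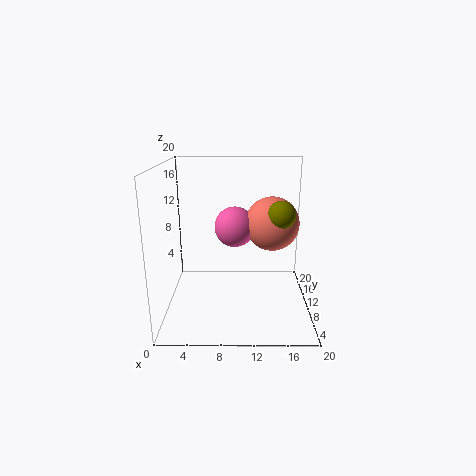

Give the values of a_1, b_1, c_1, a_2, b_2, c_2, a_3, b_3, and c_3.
a_1 = 16; b_1 = 11; c_1 = 13; a_2 = 15; b_2 = 13.5; c_2 = 11; a_3 = 9.5; b_3 = 13.5; c_3 = 10.5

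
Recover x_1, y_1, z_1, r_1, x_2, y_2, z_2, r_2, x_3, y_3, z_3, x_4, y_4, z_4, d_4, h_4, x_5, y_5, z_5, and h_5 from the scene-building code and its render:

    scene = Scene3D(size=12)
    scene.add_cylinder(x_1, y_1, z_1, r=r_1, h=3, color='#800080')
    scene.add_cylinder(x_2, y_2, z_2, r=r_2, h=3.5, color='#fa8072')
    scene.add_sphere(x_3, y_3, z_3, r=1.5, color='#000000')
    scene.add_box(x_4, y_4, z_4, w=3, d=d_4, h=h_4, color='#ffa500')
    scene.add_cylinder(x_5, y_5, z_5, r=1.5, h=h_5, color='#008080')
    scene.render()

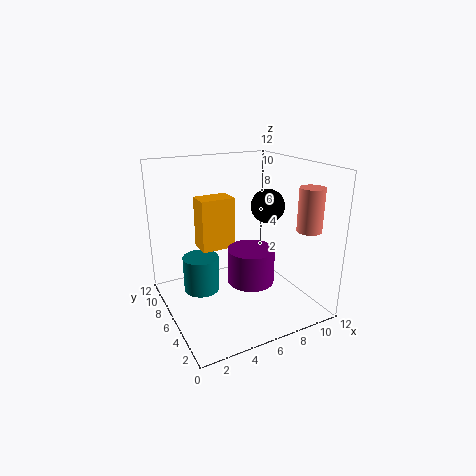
x_1 = 7, y_1 = 5.5, z_1 = 2, r_1 = 2, x_2 = 10.5, y_2 = 2.5, z_2 = 7, r_2 = 1, x_3 = 9.5, y_3 = 7, z_3 = 8, x_4 = 3.5, y_4 = 7.5, z_4 = 4.5, d_4 = 2, h_4 = 4.5, x_5 = 3, y_5 = 7, z_5 = 1.5, h_5 = 3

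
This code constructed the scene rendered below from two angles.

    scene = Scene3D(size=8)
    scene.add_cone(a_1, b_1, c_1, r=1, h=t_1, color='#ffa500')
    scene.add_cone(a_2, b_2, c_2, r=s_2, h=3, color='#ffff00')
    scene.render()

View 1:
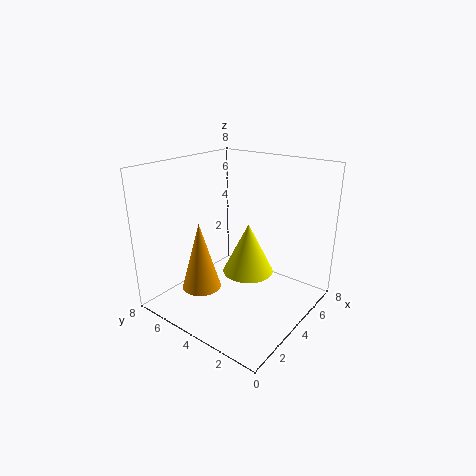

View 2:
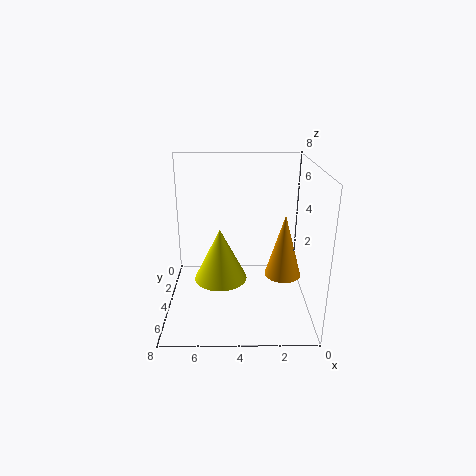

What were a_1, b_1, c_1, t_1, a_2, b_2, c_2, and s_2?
a_1 = 1.5; b_1 = 4.5; c_1 = 2; t_1 = 3.5; a_2 = 5; b_2 = 4; c_2 = 1.5; s_2 = 1.5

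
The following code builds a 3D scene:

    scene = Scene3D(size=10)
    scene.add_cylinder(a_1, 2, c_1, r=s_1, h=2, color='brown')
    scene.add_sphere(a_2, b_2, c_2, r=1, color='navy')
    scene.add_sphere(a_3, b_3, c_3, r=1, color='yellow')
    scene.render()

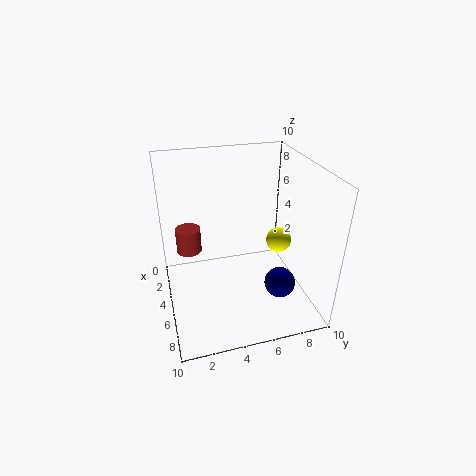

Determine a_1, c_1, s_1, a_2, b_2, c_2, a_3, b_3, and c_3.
a_1 = 1; c_1 = 2; s_1 = 1; a_2 = 8; b_2 = 7; c_2 = 3; a_3 = 3; b_3 = 9; c_3 = 3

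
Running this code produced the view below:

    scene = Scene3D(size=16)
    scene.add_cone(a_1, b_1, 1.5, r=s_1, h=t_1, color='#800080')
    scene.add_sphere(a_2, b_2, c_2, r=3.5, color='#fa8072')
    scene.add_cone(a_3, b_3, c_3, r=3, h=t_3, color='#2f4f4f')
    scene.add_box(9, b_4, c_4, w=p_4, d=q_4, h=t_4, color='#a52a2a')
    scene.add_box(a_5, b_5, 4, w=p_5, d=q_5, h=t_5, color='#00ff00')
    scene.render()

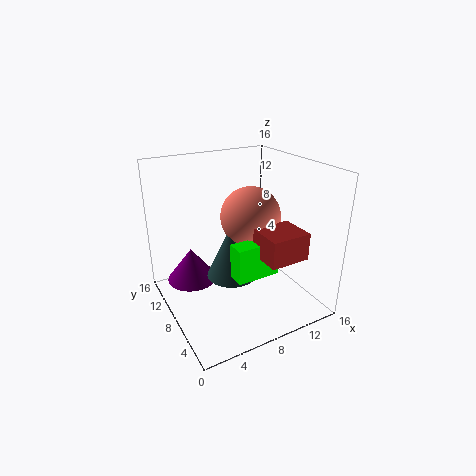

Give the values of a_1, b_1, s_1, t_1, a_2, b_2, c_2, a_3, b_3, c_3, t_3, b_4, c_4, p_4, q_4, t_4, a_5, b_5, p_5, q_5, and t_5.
a_1 = 4, b_1 = 12.5, s_1 = 3, t_1 = 4, a_2 = 10.5, b_2 = 9.5, c_2 = 9.5, a_3 = 8, b_3 = 9.5, c_3 = 2.5, t_3 = 6.5, b_4 = 2.5, c_4 = 6.5, p_4 = 4.5, q_4 = 4, t_4 = 3, a_5 = 6.5, b_5 = 5, p_5 = 5, q_5 = 2, t_5 = 4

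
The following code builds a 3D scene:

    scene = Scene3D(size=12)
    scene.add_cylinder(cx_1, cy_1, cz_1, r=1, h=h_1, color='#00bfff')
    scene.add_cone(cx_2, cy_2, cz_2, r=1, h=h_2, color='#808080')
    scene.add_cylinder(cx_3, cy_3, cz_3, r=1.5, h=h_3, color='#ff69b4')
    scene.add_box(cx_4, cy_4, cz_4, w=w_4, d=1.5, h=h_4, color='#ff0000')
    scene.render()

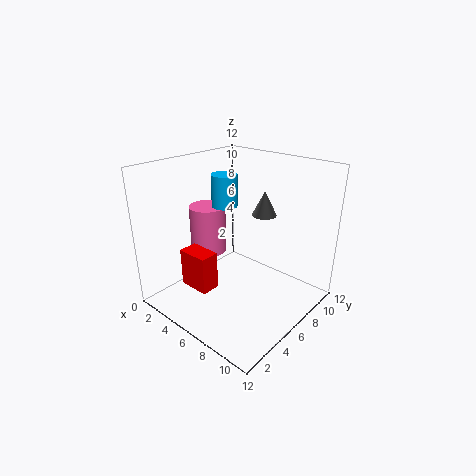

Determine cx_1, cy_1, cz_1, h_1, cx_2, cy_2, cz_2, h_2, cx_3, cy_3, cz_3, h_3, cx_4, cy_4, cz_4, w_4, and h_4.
cx_1 = 5.5, cy_1 = 5, cz_1 = 9, h_1 = 2.5, cx_2 = 7.5, cy_2 = 7.5, cz_2 = 8, h_2 = 2, cx_3 = 3.5, cy_3 = 5, cz_3 = 4.5, h_3 = 4, cx_4 = 4, cy_4 = 1.5, cz_4 = 3, w_4 = 2.5, h_4 = 3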